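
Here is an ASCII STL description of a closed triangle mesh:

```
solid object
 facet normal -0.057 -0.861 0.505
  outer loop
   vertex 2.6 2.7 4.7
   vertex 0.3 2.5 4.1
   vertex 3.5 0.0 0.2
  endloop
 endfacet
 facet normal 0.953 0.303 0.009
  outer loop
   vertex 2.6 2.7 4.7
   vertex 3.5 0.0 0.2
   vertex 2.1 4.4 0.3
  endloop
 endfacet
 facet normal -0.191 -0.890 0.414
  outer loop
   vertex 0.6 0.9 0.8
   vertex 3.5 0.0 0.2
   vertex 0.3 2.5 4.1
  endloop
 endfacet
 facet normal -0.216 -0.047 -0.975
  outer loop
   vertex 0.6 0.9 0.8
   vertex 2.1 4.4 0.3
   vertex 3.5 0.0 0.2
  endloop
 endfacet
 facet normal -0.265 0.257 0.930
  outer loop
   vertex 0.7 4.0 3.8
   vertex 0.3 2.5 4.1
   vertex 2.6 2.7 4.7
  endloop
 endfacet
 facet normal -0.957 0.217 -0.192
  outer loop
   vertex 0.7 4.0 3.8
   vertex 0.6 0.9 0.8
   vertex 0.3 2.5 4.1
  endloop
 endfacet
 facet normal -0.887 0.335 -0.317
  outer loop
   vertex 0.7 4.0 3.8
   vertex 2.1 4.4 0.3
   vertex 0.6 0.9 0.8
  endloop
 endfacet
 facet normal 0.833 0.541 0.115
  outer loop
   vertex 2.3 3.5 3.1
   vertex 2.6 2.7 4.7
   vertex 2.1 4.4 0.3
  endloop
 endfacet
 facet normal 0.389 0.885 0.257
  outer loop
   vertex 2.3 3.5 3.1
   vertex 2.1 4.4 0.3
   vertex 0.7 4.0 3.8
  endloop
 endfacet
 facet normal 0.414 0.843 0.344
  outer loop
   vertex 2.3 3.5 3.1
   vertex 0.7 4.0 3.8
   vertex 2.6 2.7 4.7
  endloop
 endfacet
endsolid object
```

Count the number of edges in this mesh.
15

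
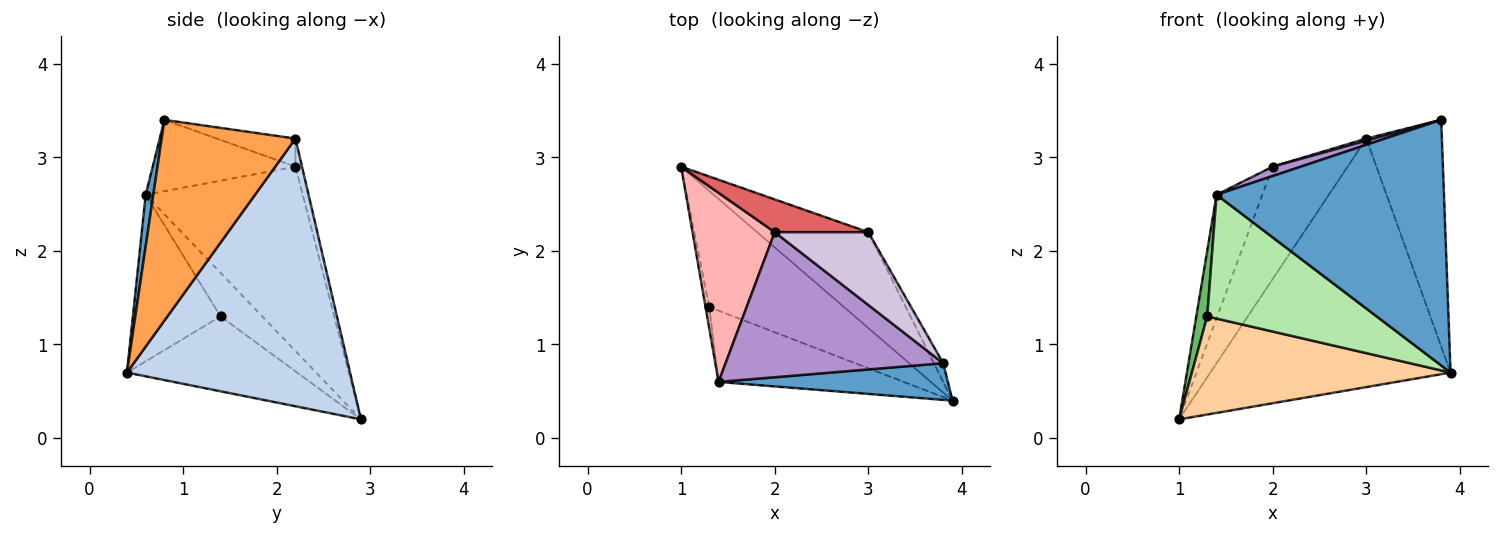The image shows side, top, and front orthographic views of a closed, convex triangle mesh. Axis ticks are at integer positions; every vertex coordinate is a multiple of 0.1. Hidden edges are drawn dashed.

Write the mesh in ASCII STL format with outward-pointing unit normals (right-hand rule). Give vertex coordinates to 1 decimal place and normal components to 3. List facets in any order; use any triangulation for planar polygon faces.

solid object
 facet normal 0.033 -0.988 0.148
  outer loop
   vertex 1.4 0.6 2.6
   vertex 3.9 0.4 0.7
   vertex 3.8 0.8 3.4
  endloop
 endfacet
 facet normal 0.655 0.705 -0.272
  outer loop
   vertex 3.0 2.2 3.2
   vertex 3.9 0.4 0.7
   vertex 1.0 2.9 0.2
  endloop
 endfacet
 facet normal 0.870 0.491 -0.041
  outer loop
   vertex 3.0 2.2 3.2
   vertex 3.8 0.8 3.4
   vertex 3.9 0.4 0.7
  endloop
 endfacet
 facet normal -0.391 -0.594 -0.703
  outer loop
   vertex 1.3 1.4 1.3
   vertex 1.0 2.9 0.2
   vertex 3.9 0.4 0.7
  endloop
 endfacet
 facet normal -0.964 -0.252 -0.081
  outer loop
   vertex 1.3 1.4 1.3
   vertex 1.4 0.6 2.6
   vertex 1.0 2.9 0.2
  endloop
 endfacet
 facet normal -0.409 -0.791 -0.455
  outer loop
   vertex 1.3 1.4 1.3
   vertex 3.9 0.4 0.7
   vertex 1.4 0.6 2.6
  endloop
 endfacet
 facet normal -0.084 0.957 0.279
  outer loop
   vertex 2.0 2.2 2.9
   vertex 3.0 2.2 3.2
   vertex 1.0 2.9 0.2
  endloop
 endfacet
 facet normal -0.883 0.257 0.394
  outer loop
   vertex 2.0 2.2 2.9
   vertex 1.0 2.9 0.2
   vertex 1.4 0.6 2.6
  endloop
 endfacet
 facet normal -0.311 -0.061 0.948
  outer loop
   vertex 2.0 2.2 2.9
   vertex 1.4 0.6 2.6
   vertex 3.8 0.8 3.4
  endloop
 endfacet
 facet normal -0.287 -0.027 0.957
  outer loop
   vertex 2.0 2.2 2.9
   vertex 3.8 0.8 3.4
   vertex 3.0 2.2 3.2
  endloop
 endfacet
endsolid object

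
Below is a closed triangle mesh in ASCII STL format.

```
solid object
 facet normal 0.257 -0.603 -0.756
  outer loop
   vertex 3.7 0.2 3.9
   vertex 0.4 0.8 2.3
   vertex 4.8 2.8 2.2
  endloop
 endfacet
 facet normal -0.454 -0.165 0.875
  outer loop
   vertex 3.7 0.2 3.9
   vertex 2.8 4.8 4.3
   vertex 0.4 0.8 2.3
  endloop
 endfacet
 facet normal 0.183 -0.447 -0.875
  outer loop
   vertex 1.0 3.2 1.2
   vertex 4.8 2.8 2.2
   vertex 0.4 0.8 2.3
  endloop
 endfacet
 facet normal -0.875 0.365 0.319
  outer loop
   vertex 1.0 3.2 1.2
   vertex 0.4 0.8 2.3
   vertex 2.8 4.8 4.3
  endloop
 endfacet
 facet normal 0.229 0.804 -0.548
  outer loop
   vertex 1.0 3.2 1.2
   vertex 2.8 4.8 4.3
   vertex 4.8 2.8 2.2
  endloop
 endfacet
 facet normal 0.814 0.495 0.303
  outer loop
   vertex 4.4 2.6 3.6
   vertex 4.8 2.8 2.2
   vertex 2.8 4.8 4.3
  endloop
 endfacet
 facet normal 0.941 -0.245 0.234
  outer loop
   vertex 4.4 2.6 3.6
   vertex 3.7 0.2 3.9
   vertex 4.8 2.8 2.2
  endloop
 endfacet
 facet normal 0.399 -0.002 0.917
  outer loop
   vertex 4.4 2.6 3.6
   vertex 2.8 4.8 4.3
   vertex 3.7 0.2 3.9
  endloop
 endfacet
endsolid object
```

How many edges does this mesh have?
12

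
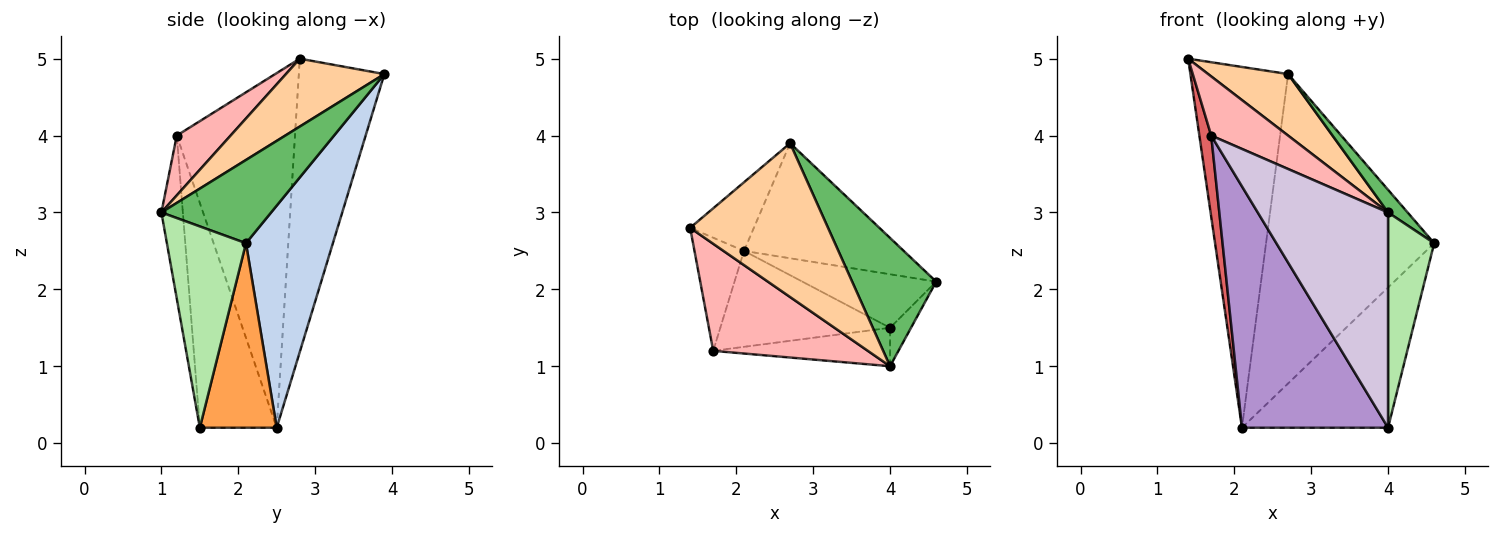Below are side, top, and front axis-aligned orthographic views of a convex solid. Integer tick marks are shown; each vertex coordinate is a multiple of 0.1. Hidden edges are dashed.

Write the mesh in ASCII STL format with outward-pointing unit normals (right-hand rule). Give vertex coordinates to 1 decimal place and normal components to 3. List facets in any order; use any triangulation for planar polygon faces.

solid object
 facet normal -0.652 0.745 -0.142
  outer loop
   vertex 2.1 2.5 0.2
   vertex 1.4 2.8 5.0
   vertex 2.7 3.9 4.8
  endloop
 endfacet
 facet normal 0.436 0.844 -0.314
  outer loop
   vertex 2.1 2.5 0.2
   vertex 2.7 3.9 4.8
   vertex 4.6 2.1 2.6
  endloop
 endfacet
 facet normal 0.441 0.838 -0.320
  outer loop
   vertex 2.1 2.5 0.2
   vertex 4.6 2.1 2.6
   vertex 4.0 1.5 0.2
  endloop
 endfacet
 facet normal 0.416 -0.338 0.844
  outer loop
   vertex 4.0 1.0 3.0
   vertex 2.7 3.9 4.8
   vertex 1.4 2.8 5.0
  endloop
 endfacet
 facet normal 0.698 -0.125 0.705
  outer loop
   vertex 4.0 1.0 3.0
   vertex 4.6 2.1 2.6
   vertex 2.7 3.9 4.8
  endloop
 endfacet
 facet normal 0.860 -0.502 -0.090
  outer loop
   vertex 4.0 1.0 3.0
   vertex 4.0 1.5 0.2
   vertex 4.6 2.1 2.6
  endloop
 endfacet
 facet normal -0.986 -0.099 -0.138
  outer loop
   vertex 1.7 1.2 4.0
   vertex 1.4 2.8 5.0
   vertex 2.1 2.5 0.2
  endloop
 endfacet
 facet normal 0.321 -0.458 0.829
  outer loop
   vertex 1.7 1.2 4.0
   vertex 4.0 1.0 3.0
   vertex 1.4 2.8 5.0
  endloop
 endfacet
 facet normal -0.439 -0.835 -0.332
  outer loop
   vertex 1.7 1.2 4.0
   vertex 2.1 2.5 0.2
   vertex 4.0 1.5 0.2
  endloop
 endfacet
 facet normal -0.160 -0.972 -0.174
  outer loop
   vertex 1.7 1.2 4.0
   vertex 4.0 1.5 0.2
   vertex 4.0 1.0 3.0
  endloop
 endfacet
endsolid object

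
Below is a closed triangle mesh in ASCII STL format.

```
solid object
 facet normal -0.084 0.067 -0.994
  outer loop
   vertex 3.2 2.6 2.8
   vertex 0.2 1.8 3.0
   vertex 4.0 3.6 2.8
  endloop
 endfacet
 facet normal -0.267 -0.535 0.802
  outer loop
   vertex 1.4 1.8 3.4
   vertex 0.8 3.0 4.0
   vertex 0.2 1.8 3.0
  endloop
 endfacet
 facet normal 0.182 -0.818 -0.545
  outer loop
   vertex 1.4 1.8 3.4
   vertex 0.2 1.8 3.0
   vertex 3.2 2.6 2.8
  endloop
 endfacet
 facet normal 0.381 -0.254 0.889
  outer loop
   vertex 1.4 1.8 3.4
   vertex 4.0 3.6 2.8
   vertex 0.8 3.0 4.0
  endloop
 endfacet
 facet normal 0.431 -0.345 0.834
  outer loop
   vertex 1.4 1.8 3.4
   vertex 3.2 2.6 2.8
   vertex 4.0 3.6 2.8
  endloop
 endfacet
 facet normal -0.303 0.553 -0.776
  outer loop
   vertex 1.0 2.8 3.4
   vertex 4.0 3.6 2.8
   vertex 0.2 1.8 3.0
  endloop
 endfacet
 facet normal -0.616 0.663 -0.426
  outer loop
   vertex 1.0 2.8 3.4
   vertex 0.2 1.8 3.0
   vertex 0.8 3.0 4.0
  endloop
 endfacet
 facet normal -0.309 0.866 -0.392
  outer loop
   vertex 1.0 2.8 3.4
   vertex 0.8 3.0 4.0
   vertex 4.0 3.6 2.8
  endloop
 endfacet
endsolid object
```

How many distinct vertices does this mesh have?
6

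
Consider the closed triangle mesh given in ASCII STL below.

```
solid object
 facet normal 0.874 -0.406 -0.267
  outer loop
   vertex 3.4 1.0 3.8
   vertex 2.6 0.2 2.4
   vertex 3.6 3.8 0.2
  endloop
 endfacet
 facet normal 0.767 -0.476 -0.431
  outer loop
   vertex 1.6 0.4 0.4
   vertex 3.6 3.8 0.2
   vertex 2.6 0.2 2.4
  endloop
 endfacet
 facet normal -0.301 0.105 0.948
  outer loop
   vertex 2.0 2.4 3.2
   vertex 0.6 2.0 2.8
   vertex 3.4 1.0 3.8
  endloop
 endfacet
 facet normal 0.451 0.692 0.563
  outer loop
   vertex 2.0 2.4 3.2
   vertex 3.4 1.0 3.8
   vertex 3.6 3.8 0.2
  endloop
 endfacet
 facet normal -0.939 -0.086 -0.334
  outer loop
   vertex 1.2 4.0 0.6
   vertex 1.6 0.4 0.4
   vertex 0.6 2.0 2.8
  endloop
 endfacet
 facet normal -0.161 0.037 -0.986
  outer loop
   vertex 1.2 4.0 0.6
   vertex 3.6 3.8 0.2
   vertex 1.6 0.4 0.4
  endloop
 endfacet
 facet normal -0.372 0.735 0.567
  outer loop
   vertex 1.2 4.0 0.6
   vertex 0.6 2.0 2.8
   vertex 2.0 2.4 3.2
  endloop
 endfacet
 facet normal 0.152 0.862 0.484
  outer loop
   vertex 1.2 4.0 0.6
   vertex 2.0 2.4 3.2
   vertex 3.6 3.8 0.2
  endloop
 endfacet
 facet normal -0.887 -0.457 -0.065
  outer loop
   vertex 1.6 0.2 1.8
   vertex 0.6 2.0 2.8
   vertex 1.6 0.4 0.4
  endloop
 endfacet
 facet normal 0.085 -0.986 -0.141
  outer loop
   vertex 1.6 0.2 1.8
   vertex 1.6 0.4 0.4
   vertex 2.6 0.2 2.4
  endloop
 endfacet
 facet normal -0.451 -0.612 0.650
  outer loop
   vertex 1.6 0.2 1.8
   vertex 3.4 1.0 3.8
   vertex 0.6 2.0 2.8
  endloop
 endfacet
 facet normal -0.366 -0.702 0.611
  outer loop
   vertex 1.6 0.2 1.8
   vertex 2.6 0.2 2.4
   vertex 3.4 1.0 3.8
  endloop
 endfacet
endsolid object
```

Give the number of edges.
18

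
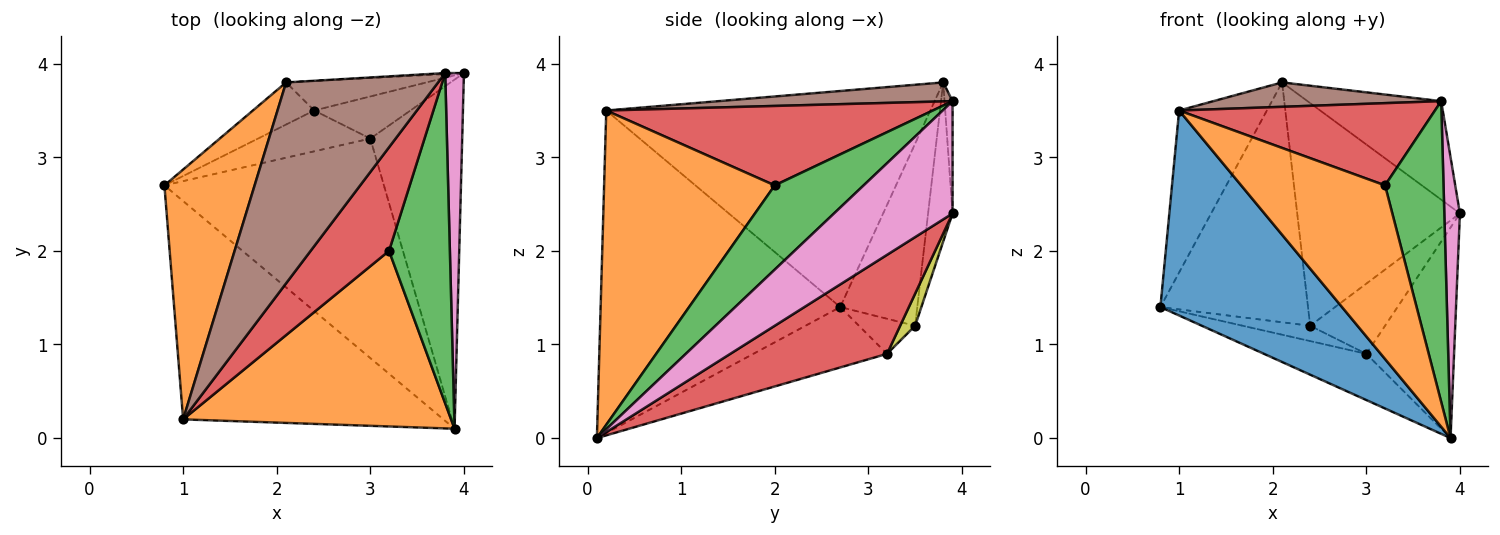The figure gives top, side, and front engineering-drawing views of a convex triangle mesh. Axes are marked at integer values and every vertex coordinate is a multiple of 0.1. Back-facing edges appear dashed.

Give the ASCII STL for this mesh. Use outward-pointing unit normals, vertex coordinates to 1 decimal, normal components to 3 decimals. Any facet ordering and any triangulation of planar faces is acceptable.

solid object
 facet normal -0.670 -0.508 -0.541
  outer loop
   vertex 1.0 0.2 3.5
   vertex 0.8 2.7 1.4
   vertex 3.9 0.1 0.0
  endloop
 endfacet
 facet normal -0.895 0.242 0.374
  outer loop
   vertex 1.0 0.2 3.5
   vertex 2.1 3.8 3.8
   vertex 0.8 2.7 1.4
  endloop
 endfacet
 facet normal -0.260 0.199 -0.945
  outer loop
   vertex 3.0 3.2 0.9
   vertex 3.9 0.1 0.0
   vertex 0.8 2.7 1.4
  endloop
 endfacet
 facet normal 0.678 0.380 -0.629
  outer loop
   vertex 3.0 3.2 0.9
   vertex 4.0 3.9 2.4
   vertex 3.9 0.1 0.0
  endloop
 endfacet
 facet normal -0.060 0.998 -0.010
  outer loop
   vertex 3.8 3.9 3.6
   vertex 4.0 3.9 2.4
   vertex 2.1 3.8 3.8
  endloop
 endfacet
 facet normal 0.123 -0.120 0.985
  outer loop
   vertex 3.8 3.9 3.6
   vertex 2.1 3.8 3.8
   vertex 1.0 0.2 3.5
  endloop
 endfacet
 facet normal 0.978 -0.129 0.163
  outer loop
   vertex 3.8 3.9 3.6
   vertex 3.9 0.1 0.0
   vertex 4.0 3.9 2.4
  endloop
 endfacet
 facet normal -0.148 0.980 -0.130
  outer loop
   vertex 2.4 3.5 1.2
   vertex 2.1 3.8 3.8
   vertex 4.0 3.9 2.4
  endloop
 endfacet
 facet normal 0.169 0.845 -0.507
  outer loop
   vertex 2.4 3.5 1.2
   vertex 4.0 3.9 2.4
   vertex 3.0 3.2 0.9
  endloop
 endfacet
 facet normal -0.457 0.876 -0.154
  outer loop
   vertex 2.4 3.5 1.2
   vertex 0.8 2.7 1.4
   vertex 2.1 3.8 3.8
  endloop
 endfacet
 facet normal -0.281 0.337 -0.899
  outer loop
   vertex 2.4 3.5 1.2
   vertex 3.0 3.2 0.9
   vertex 0.8 2.7 1.4
  endloop
 endfacet
 facet normal 0.640 -0.540 0.546
  outer loop
   vertex 3.2 2.0 2.7
   vertex 1.0 0.2 3.5
   vertex 3.9 0.1 0.0
  endloop
 endfacet
 facet normal 0.715 -0.471 0.517
  outer loop
   vertex 3.2 2.0 2.7
   vertex 3.9 0.1 0.0
   vertex 3.8 3.9 3.6
  endloop
 endfacet
 facet normal 0.622 -0.487 0.614
  outer loop
   vertex 3.2 2.0 2.7
   vertex 3.8 3.9 3.6
   vertex 1.0 0.2 3.5
  endloop
 endfacet
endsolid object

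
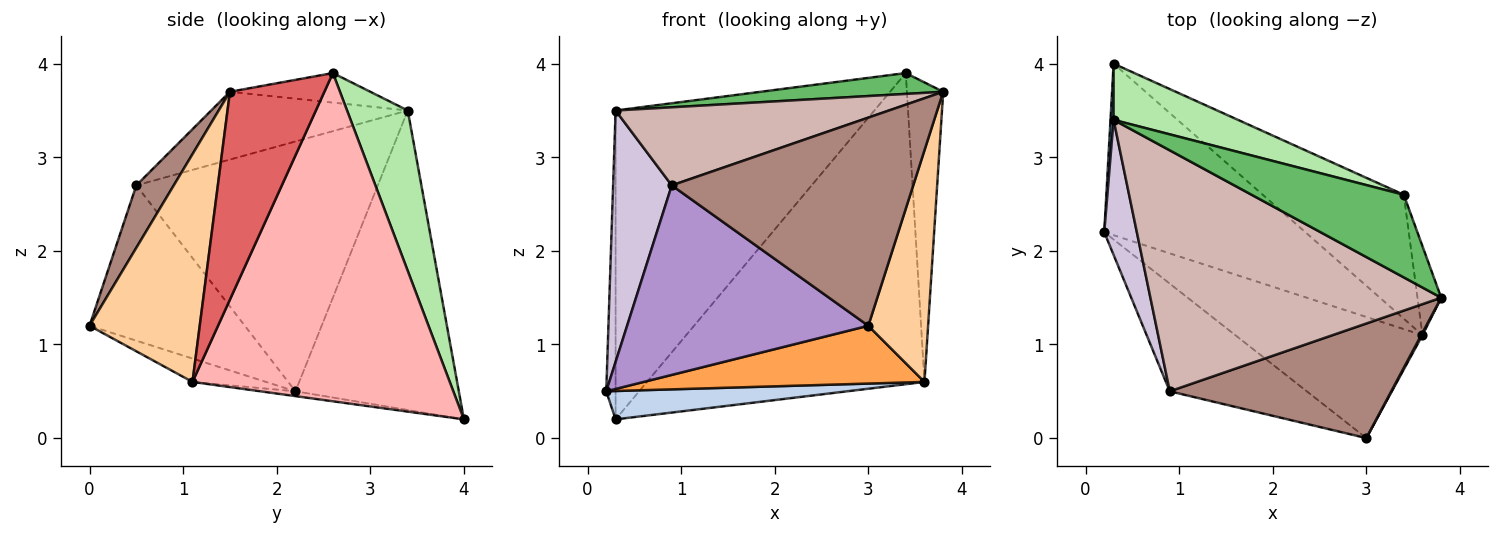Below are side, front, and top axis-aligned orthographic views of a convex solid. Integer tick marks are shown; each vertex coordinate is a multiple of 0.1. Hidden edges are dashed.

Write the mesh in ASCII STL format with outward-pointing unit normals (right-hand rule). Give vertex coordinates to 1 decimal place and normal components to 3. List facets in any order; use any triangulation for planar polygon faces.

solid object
 facet normal -0.998 0.057 0.010
  outer loop
   vertex 0.3 3.4 3.5
   vertex 0.3 4.0 0.2
   vertex 0.2 2.2 0.5
  endloop
 endfacet
 facet normal -0.024 -0.163 -0.986
  outer loop
   vertex 3.6 1.1 0.6
   vertex 0.2 2.2 0.5
   vertex 0.3 4.0 0.2
  endloop
 endfacet
 facet normal -0.112 -0.428 -0.897
  outer loop
   vertex 3.6 1.1 0.6
   vertex 3.0 0.0 1.2
   vertex 0.2 2.2 0.5
  endloop
 endfacet
 facet normal 0.879 -0.477 0.005
  outer loop
   vertex 3.6 1.1 0.6
   vertex 3.8 1.5 3.7
   vertex 3.0 0.0 1.2
  endloop
 endfacet
 facet normal -0.185 -0.241 0.953
  outer loop
   vertex 3.4 2.6 3.9
   vertex 0.3 3.4 3.5
   vertex 3.8 1.5 3.7
  endloop
 endfacet
 facet normal 0.225 0.959 0.174
  outer loop
   vertex 3.4 2.6 3.9
   vertex 0.3 4.0 0.2
   vertex 0.3 3.4 3.5
  endloop
 endfacet
 facet normal 0.928 0.357 -0.106
  outer loop
   vertex 3.4 2.6 3.9
   vertex 3.8 1.5 3.7
   vertex 3.6 1.1 0.6
  endloop
 endfacet
 facet normal 0.653 0.704 -0.280
  outer loop
   vertex 3.4 2.6 3.9
   vertex 3.6 1.1 0.6
   vertex 0.3 4.0 0.2
  endloop
 endfacet
 facet normal -0.488 -0.759 -0.431
  outer loop
   vertex 0.9 0.5 2.7
   vertex 0.2 2.2 0.5
   vertex 3.0 0.0 1.2
  endloop
 endfacet
 facet normal -0.964 -0.234 0.126
  outer loop
   vertex 0.9 0.5 2.7
   vertex 0.3 3.4 3.5
   vertex 0.2 2.2 0.5
  endloop
 endfacet
 facet normal 0.135 -0.868 0.478
  outer loop
   vertex 0.9 0.5 2.7
   vertex 3.0 0.0 1.2
   vertex 3.8 1.5 3.7
  endloop
 endfacet
 facet normal -0.216 -0.301 0.929
  outer loop
   vertex 0.9 0.5 2.7
   vertex 3.8 1.5 3.7
   vertex 0.3 3.4 3.5
  endloop
 endfacet
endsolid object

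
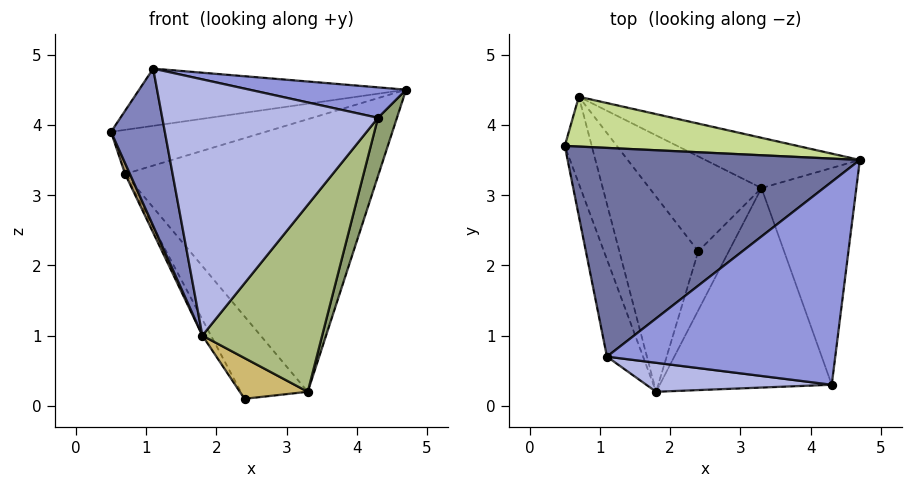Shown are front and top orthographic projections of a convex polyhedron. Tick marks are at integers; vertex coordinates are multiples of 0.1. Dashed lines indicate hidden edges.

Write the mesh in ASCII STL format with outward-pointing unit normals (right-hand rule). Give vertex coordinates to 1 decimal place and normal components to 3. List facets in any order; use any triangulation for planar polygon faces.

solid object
 facet normal -0.124 0.262 0.957
  outer loop
   vertex 1.1 0.7 4.8
   vertex 4.7 3.5 4.5
   vertex 0.5 3.7 3.9
  endloop
 endfacet
 facet normal -0.961 -0.236 -0.146
  outer loop
   vertex 1.1 0.7 4.8
   vertex 0.5 3.7 3.9
   vertex 1.8 0.2 1.0
  endloop
 endfacet
 facet normal 0.194 -0.146 0.970
  outer loop
   vertex 4.3 0.3 4.1
   vertex 4.7 3.5 4.5
   vertex 1.1 0.7 4.8
  endloop
 endfacet
 facet normal -0.099 -0.989 0.112
  outer loop
   vertex 4.3 0.3 4.1
   vertex 1.1 0.7 4.8
   vertex 1.8 0.2 1.0
  endloop
 endfacet
 facet normal 0.950 -0.081 -0.302
  outer loop
   vertex 4.3 0.3 4.1
   vertex 3.3 3.1 0.2
   vertex 4.7 3.5 4.5
  endloop
 endfacet
 facet normal 0.682 -0.500 -0.534
  outer loop
   vertex 4.3 0.3 4.1
   vertex 1.8 0.2 1.0
   vertex 3.3 3.1 0.2
  endloop
 endfacet
 facet normal -0.075 0.661 0.746
  outer loop
   vertex 0.7 4.4 3.3
   vertex 0.5 3.7 3.9
   vertex 4.7 3.5 4.5
  endloop
 endfacet
 facet normal 0.266 0.948 -0.175
  outer loop
   vertex 0.7 4.4 3.3
   vertex 4.7 3.5 4.5
   vertex 3.3 3.1 0.2
  endloop
 endfacet
 facet normal -0.931 -0.045 -0.363
  outer loop
   vertex 0.7 4.4 3.3
   vertex 1.8 0.2 1.0
   vertex 0.5 3.7 3.9
  endloop
 endfacet
 facet normal 0.551 -0.474 -0.687
  outer loop
   vertex 2.4 2.2 0.1
   vertex 3.3 3.1 0.2
   vertex 1.8 0.2 1.0
  endloop
 endfacet
 facet normal -0.871 0.041 -0.490
  outer loop
   vertex 2.4 2.2 0.1
   vertex 1.8 0.2 1.0
   vertex 0.7 4.4 3.3
  endloop
 endfacet
 facet normal -0.497 0.569 -0.655
  outer loop
   vertex 2.4 2.2 0.1
   vertex 0.7 4.4 3.3
   vertex 3.3 3.1 0.2
  endloop
 endfacet
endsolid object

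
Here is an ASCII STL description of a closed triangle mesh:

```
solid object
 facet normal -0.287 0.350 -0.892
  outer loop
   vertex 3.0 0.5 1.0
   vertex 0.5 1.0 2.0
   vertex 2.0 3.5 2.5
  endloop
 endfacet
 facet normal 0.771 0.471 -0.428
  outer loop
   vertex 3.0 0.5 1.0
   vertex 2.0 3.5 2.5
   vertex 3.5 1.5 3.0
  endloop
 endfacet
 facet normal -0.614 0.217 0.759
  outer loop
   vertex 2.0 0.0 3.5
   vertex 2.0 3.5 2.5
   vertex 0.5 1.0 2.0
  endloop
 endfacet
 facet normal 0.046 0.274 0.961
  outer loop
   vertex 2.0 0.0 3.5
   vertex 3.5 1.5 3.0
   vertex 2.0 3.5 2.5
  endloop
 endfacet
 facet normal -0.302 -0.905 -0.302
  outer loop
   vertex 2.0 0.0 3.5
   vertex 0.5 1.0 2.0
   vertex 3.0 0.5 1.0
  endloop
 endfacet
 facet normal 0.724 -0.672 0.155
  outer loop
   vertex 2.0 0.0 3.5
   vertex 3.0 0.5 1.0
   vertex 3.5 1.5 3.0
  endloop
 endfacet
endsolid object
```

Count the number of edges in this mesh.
9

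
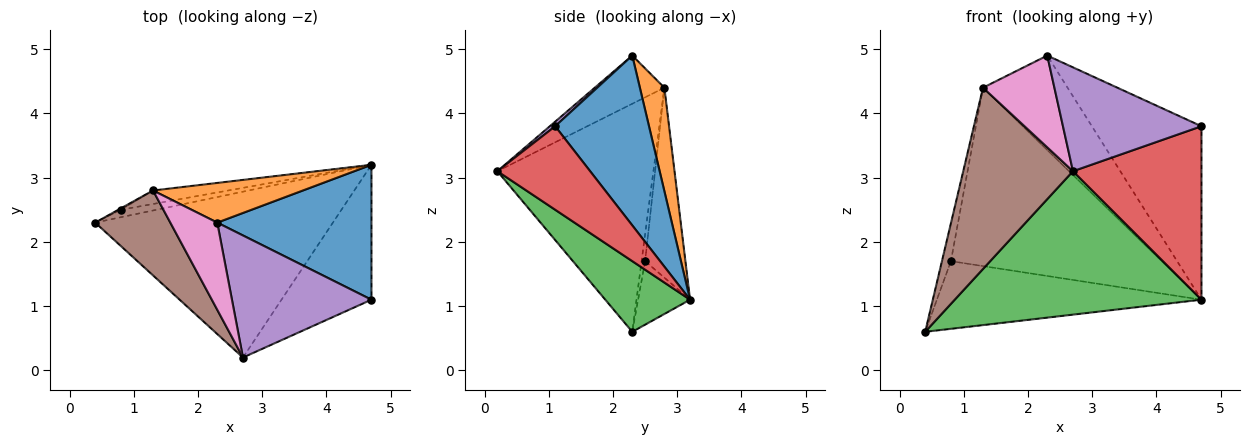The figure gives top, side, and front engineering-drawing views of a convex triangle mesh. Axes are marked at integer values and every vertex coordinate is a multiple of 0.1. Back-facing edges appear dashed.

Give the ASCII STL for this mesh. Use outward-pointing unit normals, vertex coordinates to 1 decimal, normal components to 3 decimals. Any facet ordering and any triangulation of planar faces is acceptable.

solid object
 facet normal 0.560 0.654 0.509
  outer loop
   vertex 2.3 2.3 4.9
   vertex 4.7 1.1 3.8
   vertex 4.7 3.2 1.1
  endloop
 endfacet
 facet normal 0.258 0.891 0.374
  outer loop
   vertex 1.3 2.8 4.4
   vertex 2.3 2.3 4.9
   vertex 4.7 3.2 1.1
  endloop
 endfacet
 facet normal 0.219 -0.638 -0.738
  outer loop
   vertex 2.7 0.2 3.1
   vertex 0.4 2.3 0.6
   vertex 4.7 3.2 1.1
  endloop
 endfacet
 facet normal 0.495 -0.686 -0.533
  outer loop
   vertex 2.7 0.2 3.1
   vertex 4.7 3.2 1.1
   vertex 4.7 1.1 3.8
  endloop
 endfacet
 facet normal 0.025 -0.648 0.761
  outer loop
   vertex 2.7 0.2 3.1
   vertex 4.7 1.1 3.8
   vertex 2.3 2.3 4.9
  endloop
 endfacet
 facet normal -0.790 -0.555 0.260
  outer loop
   vertex 2.7 0.2 3.1
   vertex 1.3 2.8 4.4
   vertex 0.4 2.3 0.6
  endloop
 endfacet
 facet normal -0.577 -0.592 0.562
  outer loop
   vertex 2.7 0.2 3.1
   vertex 2.3 2.3 4.9
   vertex 1.3 2.8 4.4
  endloop
 endfacet
 facet normal -0.192 0.976 -0.108
  outer loop
   vertex 0.8 2.5 1.7
   vertex 4.7 3.2 1.1
   vertex 0.4 2.3 0.6
  endloop
 endfacet
 facet normal -0.368 0.929 -0.035
  outer loop
   vertex 0.8 2.5 1.7
   vertex 0.4 2.3 0.6
   vertex 1.3 2.8 4.4
  endloop
 endfacet
 facet normal -0.187 0.980 -0.074
  outer loop
   vertex 0.8 2.5 1.7
   vertex 1.3 2.8 4.4
   vertex 4.7 3.2 1.1
  endloop
 endfacet
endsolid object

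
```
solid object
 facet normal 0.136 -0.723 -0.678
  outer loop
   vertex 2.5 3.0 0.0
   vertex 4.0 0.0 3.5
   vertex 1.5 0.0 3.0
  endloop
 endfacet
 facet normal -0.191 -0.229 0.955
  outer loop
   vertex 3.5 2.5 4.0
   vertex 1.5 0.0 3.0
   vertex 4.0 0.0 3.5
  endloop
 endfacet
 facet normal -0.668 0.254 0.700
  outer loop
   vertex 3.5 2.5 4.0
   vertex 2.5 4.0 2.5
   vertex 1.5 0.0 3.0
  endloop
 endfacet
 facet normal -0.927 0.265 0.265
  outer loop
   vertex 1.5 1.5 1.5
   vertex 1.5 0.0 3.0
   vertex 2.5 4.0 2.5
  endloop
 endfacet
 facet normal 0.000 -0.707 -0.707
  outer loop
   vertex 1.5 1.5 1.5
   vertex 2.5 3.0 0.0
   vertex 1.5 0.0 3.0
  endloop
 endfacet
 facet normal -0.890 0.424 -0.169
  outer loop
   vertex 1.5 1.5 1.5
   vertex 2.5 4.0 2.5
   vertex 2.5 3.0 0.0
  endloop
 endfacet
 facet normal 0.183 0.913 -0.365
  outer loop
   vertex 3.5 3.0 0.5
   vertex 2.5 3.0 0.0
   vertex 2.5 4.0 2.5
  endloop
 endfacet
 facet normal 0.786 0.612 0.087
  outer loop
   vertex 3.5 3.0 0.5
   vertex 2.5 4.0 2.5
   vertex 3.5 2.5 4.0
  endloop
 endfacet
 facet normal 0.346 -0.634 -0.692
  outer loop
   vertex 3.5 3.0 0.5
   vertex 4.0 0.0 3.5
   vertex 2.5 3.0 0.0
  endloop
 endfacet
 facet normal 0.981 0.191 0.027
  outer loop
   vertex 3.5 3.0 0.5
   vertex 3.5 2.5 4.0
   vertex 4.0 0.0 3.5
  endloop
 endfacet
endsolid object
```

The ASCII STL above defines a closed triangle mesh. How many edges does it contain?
15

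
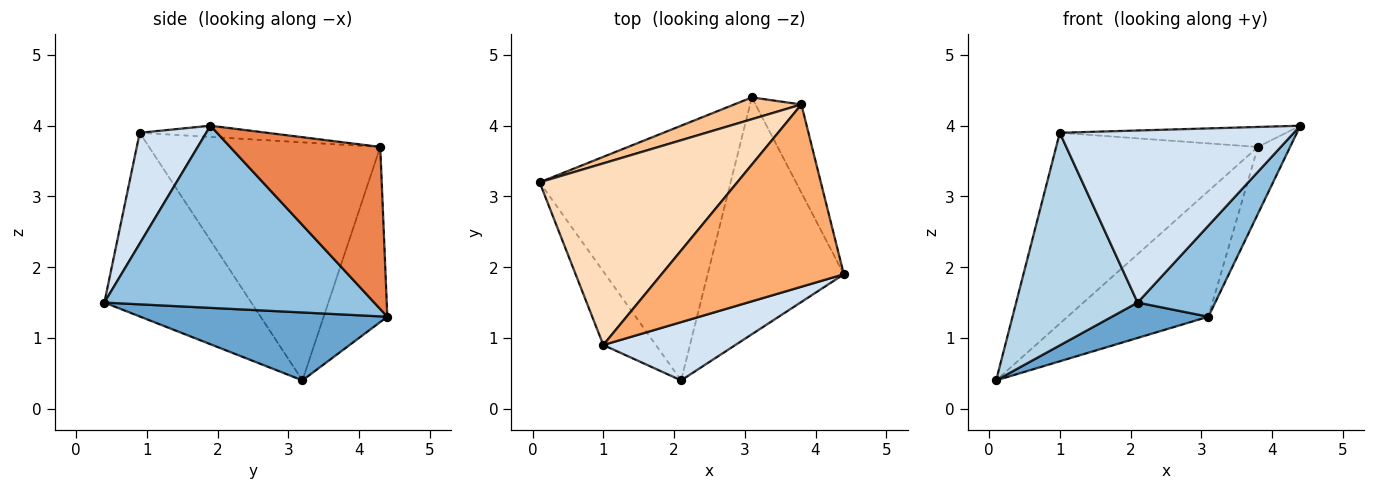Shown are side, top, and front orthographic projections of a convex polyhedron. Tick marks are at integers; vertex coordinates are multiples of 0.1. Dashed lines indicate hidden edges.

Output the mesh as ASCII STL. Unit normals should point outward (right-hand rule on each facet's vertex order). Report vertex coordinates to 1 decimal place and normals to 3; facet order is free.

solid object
 facet normal 0.332 -0.130 -0.934
  outer loop
   vertex 3.1 4.4 1.3
   vertex 2.1 0.4 1.5
   vertex 0.1 3.2 0.4
  endloop
 endfacet
 facet normal 0.781 -0.224 -0.583
  outer loop
   vertex 3.1 4.4 1.3
   vertex 4.4 1.9 4.0
   vertex 2.1 0.4 1.5
  endloop
 endfacet
 facet normal -0.753 -0.622 -0.215
  outer loop
   vertex 1.0 0.9 3.9
   vertex 0.1 3.2 0.4
   vertex 2.1 0.4 1.5
  endloop
 endfacet
 facet normal 0.260 -0.915 0.310
  outer loop
   vertex 1.0 0.9 3.9
   vertex 2.1 0.4 1.5
   vertex 4.4 1.9 4.0
  endloop
 endfacet
 facet normal 0.942 0.202 -0.266
  outer loop
   vertex 3.8 4.3 3.7
   vertex 4.4 1.9 4.0
   vertex 3.1 4.4 1.3
  endloop
 endfacet
 facet normal -0.061 0.109 0.992
  outer loop
   vertex 3.8 4.3 3.7
   vertex 1.0 0.9 3.9
   vertex 4.4 1.9 4.0
  endloop
 endfacet
 facet normal -0.407 0.900 0.156
  outer loop
   vertex 3.8 4.3 3.7
   vertex 3.1 4.4 1.3
   vertex 0.1 3.2 0.4
  endloop
 endfacet
 facet normal -0.639 0.557 0.530
  outer loop
   vertex 3.8 4.3 3.7
   vertex 0.1 3.2 0.4
   vertex 1.0 0.9 3.9
  endloop
 endfacet
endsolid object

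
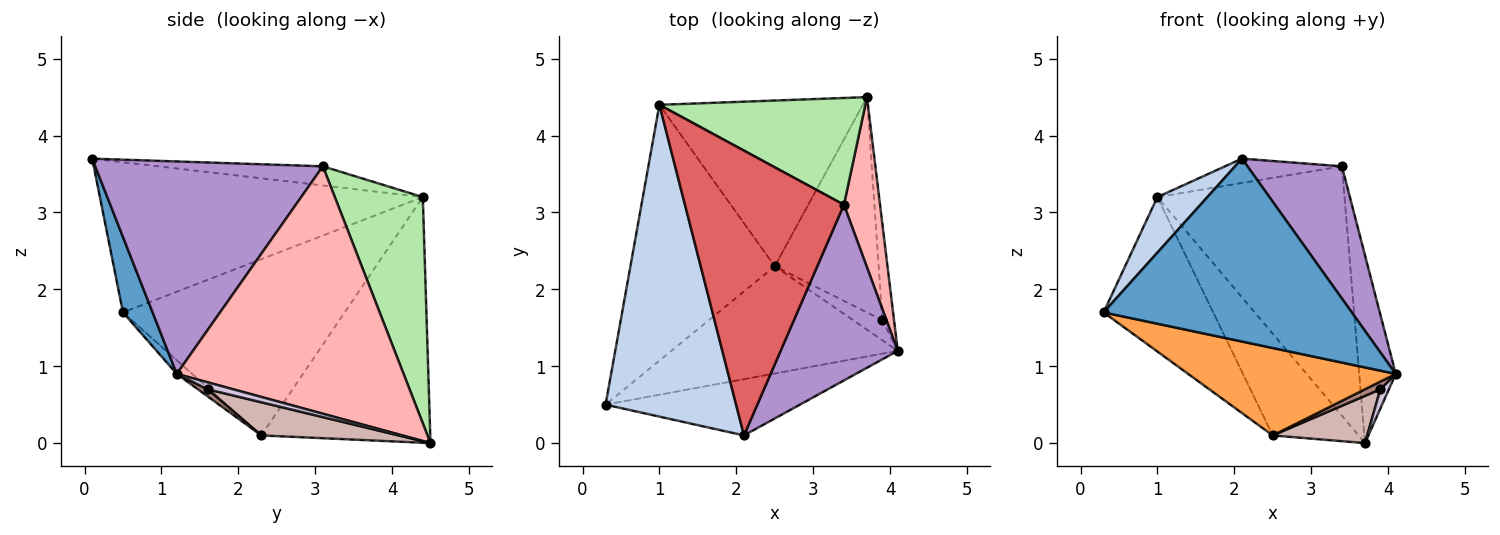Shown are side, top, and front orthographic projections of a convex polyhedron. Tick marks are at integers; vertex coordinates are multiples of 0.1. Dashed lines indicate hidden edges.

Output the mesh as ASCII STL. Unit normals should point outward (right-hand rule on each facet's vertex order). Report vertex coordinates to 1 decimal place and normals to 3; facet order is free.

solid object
 facet normal 0.113 -0.950 -0.292
  outer loop
   vertex 2.1 0.1 3.7
   vertex 0.3 0.5 1.7
   vertex 4.1 1.2 0.9
  endloop
 endfacet
 facet normal -0.750 -0.116 0.652
  outer loop
   vertex 1.0 4.4 3.2
   vertex 0.3 0.5 1.7
   vertex 2.1 0.1 3.7
  endloop
 endfacet
 facet normal -0.047 -0.631 -0.774
  outer loop
   vertex 2.5 2.3 0.1
   vertex 4.1 1.2 0.9
   vertex 0.3 0.5 1.7
  endloop
 endfacet
 facet normal -0.723 0.357 -0.592
  outer loop
   vertex 2.5 2.3 0.1
   vertex 0.3 0.5 1.7
   vertex 1.0 4.4 3.2
  endloop
 endfacet
 facet normal -0.717 0.364 -0.594
  outer loop
   vertex 2.5 2.3 0.1
   vertex 1.0 4.4 3.2
   vertex 3.7 4.5 0.0
  endloop
 endfacet
 facet normal 0.397 0.844 0.361
  outer loop
   vertex 3.4 3.1 3.6
   vertex 3.7 4.5 0.0
   vertex 1.0 4.4 3.2
  endloop
 endfacet
 facet normal -0.119 0.085 0.989
  outer loop
   vertex 3.4 3.1 3.6
   vertex 1.0 4.4 3.2
   vertex 2.1 0.1 3.7
  endloop
 endfacet
 facet normal 0.977 0.157 0.143
  outer loop
   vertex 3.4 3.1 3.6
   vertex 4.1 1.2 0.9
   vertex 3.7 4.5 0.0
  endloop
 endfacet
 facet normal 0.823 -0.342 0.454
  outer loop
   vertex 3.4 3.1 3.6
   vertex 2.1 0.1 3.7
   vertex 4.1 1.2 0.9
  endloop
 endfacet
 facet normal 0.507 -0.169 -0.845
  outer loop
   vertex 3.9 1.6 0.7
   vertex 3.7 4.5 0.0
   vertex 4.1 1.2 0.9
  endloop
 endfacet
 facet normal 0.217 -0.347 -0.912
  outer loop
   vertex 3.9 1.6 0.7
   vertex 4.1 1.2 0.9
   vertex 2.5 2.3 0.1
  endloop
 endfacet
 facet normal 0.297 -0.205 -0.933
  outer loop
   vertex 3.9 1.6 0.7
   vertex 2.5 2.3 0.1
   vertex 3.7 4.5 0.0
  endloop
 endfacet
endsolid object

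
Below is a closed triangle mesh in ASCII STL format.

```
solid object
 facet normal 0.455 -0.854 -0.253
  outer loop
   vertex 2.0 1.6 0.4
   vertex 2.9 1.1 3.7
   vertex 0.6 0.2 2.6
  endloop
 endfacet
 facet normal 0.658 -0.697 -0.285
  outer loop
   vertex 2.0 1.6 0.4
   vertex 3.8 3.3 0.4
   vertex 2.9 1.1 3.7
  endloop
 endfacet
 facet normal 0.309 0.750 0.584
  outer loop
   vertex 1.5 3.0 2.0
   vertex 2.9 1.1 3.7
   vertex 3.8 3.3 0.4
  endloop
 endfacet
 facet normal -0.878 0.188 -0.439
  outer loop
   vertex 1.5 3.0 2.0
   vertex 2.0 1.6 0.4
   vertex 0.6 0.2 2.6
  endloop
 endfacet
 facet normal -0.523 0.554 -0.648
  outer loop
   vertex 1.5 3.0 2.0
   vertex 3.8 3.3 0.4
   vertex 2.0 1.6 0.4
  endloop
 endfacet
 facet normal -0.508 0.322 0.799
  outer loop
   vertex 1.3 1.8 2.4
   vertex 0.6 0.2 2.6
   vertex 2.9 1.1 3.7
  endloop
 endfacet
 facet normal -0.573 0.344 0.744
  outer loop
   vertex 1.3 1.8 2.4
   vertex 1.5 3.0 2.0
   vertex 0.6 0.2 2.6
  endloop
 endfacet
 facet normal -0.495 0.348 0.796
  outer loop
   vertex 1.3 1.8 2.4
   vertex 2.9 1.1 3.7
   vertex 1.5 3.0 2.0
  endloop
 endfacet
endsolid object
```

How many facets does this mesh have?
8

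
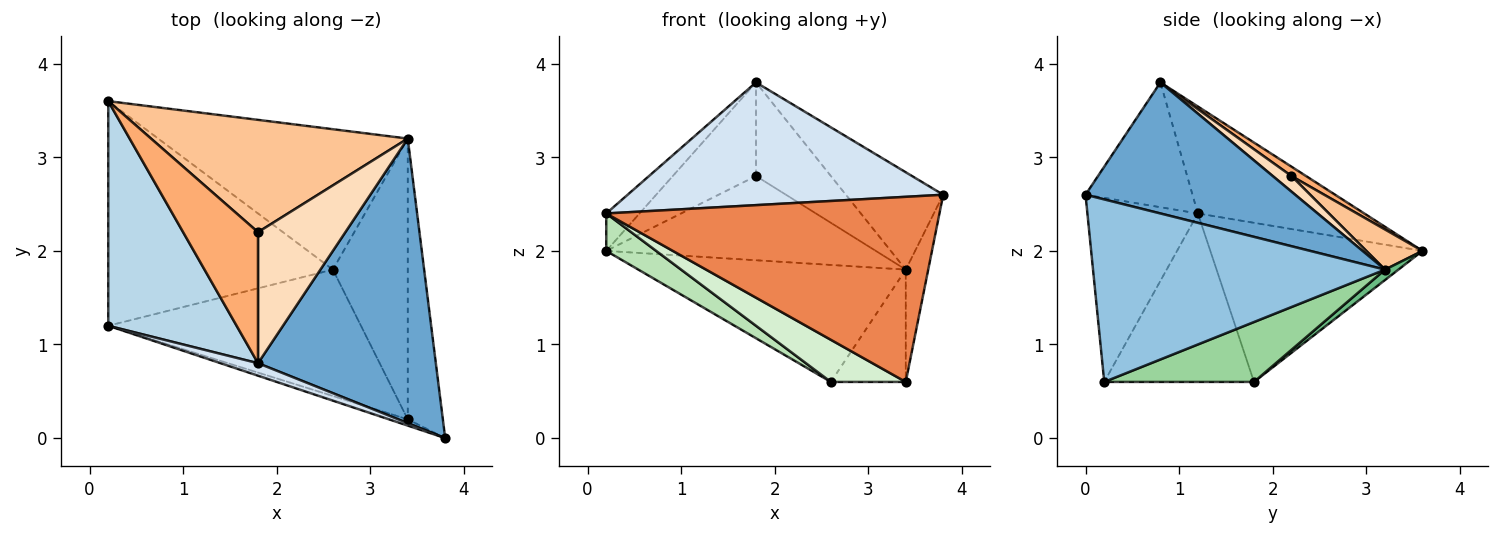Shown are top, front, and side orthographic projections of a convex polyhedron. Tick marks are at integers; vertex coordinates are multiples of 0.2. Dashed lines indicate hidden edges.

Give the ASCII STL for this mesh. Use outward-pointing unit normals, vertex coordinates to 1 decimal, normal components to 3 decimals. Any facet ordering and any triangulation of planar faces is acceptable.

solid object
 facet normal 0.572 0.266 0.776
  outer loop
   vertex 3.4 3.2 1.8
   vertex 1.8 0.8 3.8
   vertex 3.8 0.0 2.6
  endloop
 endfacet
 facet normal 0.979 0.075 -0.188
  outer loop
   vertex 3.4 3.2 1.8
   vertex 3.8 0.0 2.6
   vertex 3.4 0.2 0.6
  endloop
 endfacet
 facet normal -0.635 0.127 0.762
  outer loop
   vertex 0.2 1.2 2.4
   vertex 1.8 0.8 3.8
   vertex 0.2 3.6 2.0
  endloop
 endfacet
 facet normal -0.320 -0.943 0.096
  outer loop
   vertex 0.2 1.2 2.4
   vertex 3.8 0.0 2.6
   vertex 1.8 0.8 3.8
  endloop
 endfacet
 facet normal -0.314 -0.949 -0.032
  outer loop
   vertex 0.2 1.2 2.4
   vertex 3.4 0.2 0.6
   vertex 3.8 0.0 2.6
  endloop
 endfacet
 facet normal 0.101 0.578 0.810
  outer loop
   vertex 1.8 2.2 2.8
   vertex 0.2 3.6 2.0
   vertex 1.8 0.8 3.8
  endloop
 endfacet
 facet normal 0.124 0.595 0.794
  outer loop
   vertex 1.8 2.2 2.8
   vertex 3.4 3.2 1.8
   vertex 0.2 3.6 2.0
  endloop
 endfacet
 facet normal 0.144 0.575 0.805
  outer loop
   vertex 1.8 2.2 2.8
   vertex 1.8 0.8 3.8
   vertex 3.4 3.2 1.8
  endloop
 endfacet
 facet normal 0.032 0.640 -0.768
  outer loop
   vertex 2.6 1.8 0.6
   vertex 0.2 3.6 2.0
   vertex 3.4 3.2 1.8
  endloop
 endfacet
 facet normal 0.596 0.298 -0.745
  outer loop
   vertex 2.6 1.8 0.6
   vertex 3.4 3.2 1.8
   vertex 3.4 0.2 0.6
  endloop
 endfacet
 facet normal -0.573 -0.135 -0.809
  outer loop
   vertex 2.6 1.8 0.6
   vertex 0.2 1.2 2.4
   vertex 0.2 3.6 2.0
  endloop
 endfacet
 facet normal -0.535 -0.267 -0.802
  outer loop
   vertex 2.6 1.8 0.6
   vertex 3.4 0.2 0.6
   vertex 0.2 1.2 2.4
  endloop
 endfacet
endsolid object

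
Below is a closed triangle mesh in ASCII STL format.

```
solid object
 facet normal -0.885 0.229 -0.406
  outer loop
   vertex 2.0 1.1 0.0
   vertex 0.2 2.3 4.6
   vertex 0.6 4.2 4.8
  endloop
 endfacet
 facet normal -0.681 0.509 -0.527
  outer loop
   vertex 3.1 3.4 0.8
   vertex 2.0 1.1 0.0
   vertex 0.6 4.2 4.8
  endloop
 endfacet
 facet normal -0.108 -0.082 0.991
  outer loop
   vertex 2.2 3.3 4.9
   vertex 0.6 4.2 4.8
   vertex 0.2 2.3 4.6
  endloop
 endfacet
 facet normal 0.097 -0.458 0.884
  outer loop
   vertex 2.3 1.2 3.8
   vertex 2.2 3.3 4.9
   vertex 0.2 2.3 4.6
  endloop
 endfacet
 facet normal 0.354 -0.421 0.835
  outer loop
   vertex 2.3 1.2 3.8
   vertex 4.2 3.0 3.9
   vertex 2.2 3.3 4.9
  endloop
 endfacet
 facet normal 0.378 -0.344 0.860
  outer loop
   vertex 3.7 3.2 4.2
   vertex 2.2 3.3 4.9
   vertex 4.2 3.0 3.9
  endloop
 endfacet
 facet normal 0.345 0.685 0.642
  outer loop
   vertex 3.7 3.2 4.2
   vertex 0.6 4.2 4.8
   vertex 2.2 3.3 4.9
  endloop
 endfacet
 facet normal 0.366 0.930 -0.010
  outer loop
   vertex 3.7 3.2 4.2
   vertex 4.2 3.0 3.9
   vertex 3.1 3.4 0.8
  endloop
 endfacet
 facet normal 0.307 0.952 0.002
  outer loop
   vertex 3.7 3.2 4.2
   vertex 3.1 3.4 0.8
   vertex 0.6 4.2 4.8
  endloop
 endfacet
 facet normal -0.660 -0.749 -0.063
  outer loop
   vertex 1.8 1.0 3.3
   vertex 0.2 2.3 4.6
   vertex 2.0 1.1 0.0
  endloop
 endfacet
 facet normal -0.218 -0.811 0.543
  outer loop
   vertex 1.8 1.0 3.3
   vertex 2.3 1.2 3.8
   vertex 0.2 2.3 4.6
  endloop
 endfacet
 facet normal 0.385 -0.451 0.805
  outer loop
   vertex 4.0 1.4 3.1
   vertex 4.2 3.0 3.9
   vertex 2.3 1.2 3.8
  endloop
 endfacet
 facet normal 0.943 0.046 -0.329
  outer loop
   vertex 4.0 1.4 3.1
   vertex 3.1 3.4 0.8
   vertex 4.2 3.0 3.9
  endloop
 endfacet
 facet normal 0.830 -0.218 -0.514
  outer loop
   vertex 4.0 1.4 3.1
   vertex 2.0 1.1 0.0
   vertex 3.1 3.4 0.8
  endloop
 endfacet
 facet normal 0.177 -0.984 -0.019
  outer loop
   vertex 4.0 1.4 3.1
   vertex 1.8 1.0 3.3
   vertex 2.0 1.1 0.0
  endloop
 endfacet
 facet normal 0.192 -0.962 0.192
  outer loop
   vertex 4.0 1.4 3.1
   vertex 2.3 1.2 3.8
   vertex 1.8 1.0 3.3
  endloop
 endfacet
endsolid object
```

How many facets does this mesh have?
16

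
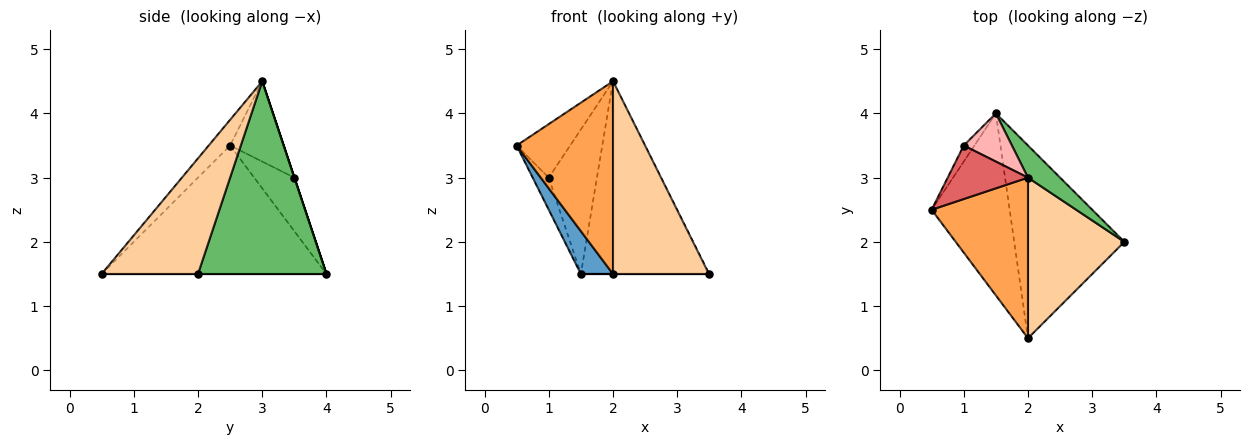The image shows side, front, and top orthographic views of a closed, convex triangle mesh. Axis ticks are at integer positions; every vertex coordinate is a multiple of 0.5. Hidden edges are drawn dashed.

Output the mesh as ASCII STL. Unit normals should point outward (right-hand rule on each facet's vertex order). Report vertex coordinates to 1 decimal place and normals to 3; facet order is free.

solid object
 facet normal -0.848 -0.121 -0.515
  outer loop
   vertex 1.5 4.0 1.5
   vertex 2.0 0.5 1.5
   vertex 0.5 2.5 3.5
  endloop
 endfacet
 facet normal 0.000 0.000 -1.000
  outer loop
   vertex 1.5 4.0 1.5
   vertex 3.5 2.0 1.5
   vertex 2.0 0.5 1.5
  endloop
 endfacet
 facet normal -0.168 -0.757 0.631
  outer loop
   vertex 2.0 3.0 4.5
   vertex 0.5 2.5 3.5
   vertex 2.0 0.5 1.5
  endloop
 endfacet
 facet normal 0.609 -0.609 0.508
  outer loop
   vertex 2.0 3.0 4.5
   vertex 2.0 0.5 1.5
   vertex 3.5 2.0 1.5
  endloop
 endfacet
 facet normal 0.702 0.702 0.117
  outer loop
   vertex 2.0 3.0 4.5
   vertex 3.5 2.0 1.5
   vertex 1.5 4.0 1.5
  endloop
 endfacet
 facet normal -0.913 0.365 -0.183
  outer loop
   vertex 1.0 3.5 3.0
   vertex 1.5 4.0 1.5
   vertex 0.5 2.5 3.5
  endloop
 endfacet
 facet normal -0.577 0.577 0.577
  outer loop
   vertex 1.0 3.5 3.0
   vertex 0.5 2.5 3.5
   vertex 2.0 3.0 4.5
  endloop
 endfacet
 facet normal 0.000 0.949 0.316
  outer loop
   vertex 1.0 3.5 3.0
   vertex 2.0 3.0 4.5
   vertex 1.5 4.0 1.5
  endloop
 endfacet
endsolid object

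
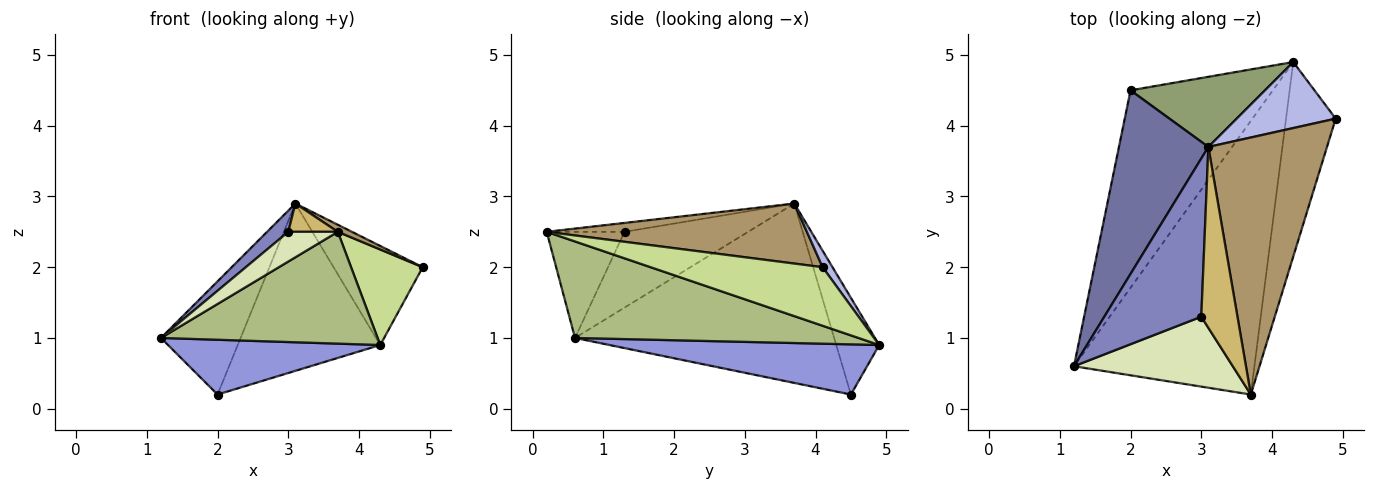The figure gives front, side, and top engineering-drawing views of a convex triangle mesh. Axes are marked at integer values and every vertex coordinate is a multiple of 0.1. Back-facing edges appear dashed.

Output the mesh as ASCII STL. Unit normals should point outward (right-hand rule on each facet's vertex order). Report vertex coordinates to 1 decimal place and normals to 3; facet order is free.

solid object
 facet normal -0.863 0.265 0.430
  outer loop
   vertex 3.1 3.7 2.9
   vertex 2.0 4.5 0.2
   vertex 1.2 0.6 1.0
  endloop
 endfacet
 facet normal -0.612 -0.105 0.784
  outer loop
   vertex 3.0 1.3 2.5
   vertex 3.1 3.7 2.9
   vertex 1.2 0.6 1.0
  endloop
 endfacet
 facet normal 0.322 -0.253 -0.912
  outer loop
   vertex 4.3 4.9 0.9
   vertex 1.2 0.6 1.0
   vertex 2.0 4.5 0.2
  endloop
 endfacet
 facet normal 0.092 0.829 0.552
  outer loop
   vertex 4.3 4.9 0.9
   vertex 3.1 3.7 2.9
   vertex 4.9 4.1 2.0
  endloop
 endfacet
 facet normal -0.268 0.889 0.372
  outer loop
   vertex 4.3 4.9 0.9
   vertex 2.0 4.5 0.2
   vertex 3.1 3.7 2.9
  endloop
 endfacet
 facet normal 0.444 -0.339 -0.830
  outer loop
   vertex 3.7 0.2 2.5
   vertex 1.2 0.6 1.0
   vertex 4.3 4.9 0.9
  endloop
 endfacet
 facet normal 0.727 -0.303 -0.617
  outer loop
   vertex 3.7 0.2 2.5
   vertex 4.3 4.9 0.9
   vertex 4.9 4.1 2.0
  endloop
 endfacet
 facet normal -0.524 -0.333 0.784
  outer loop
   vertex 3.7 0.2 2.5
   vertex 3.0 1.3 2.5
   vertex 1.2 0.6 1.0
  endloop
 endfacet
 facet normal 0.451 -0.025 0.892
  outer loop
   vertex 3.7 0.2 2.5
   vertex 4.9 4.1 2.0
   vertex 3.1 3.7 2.9
  endloop
 endfacet
 facet normal -0.236 -0.150 0.960
  outer loop
   vertex 3.7 0.2 2.5
   vertex 3.1 3.7 2.9
   vertex 3.0 1.3 2.5
  endloop
 endfacet
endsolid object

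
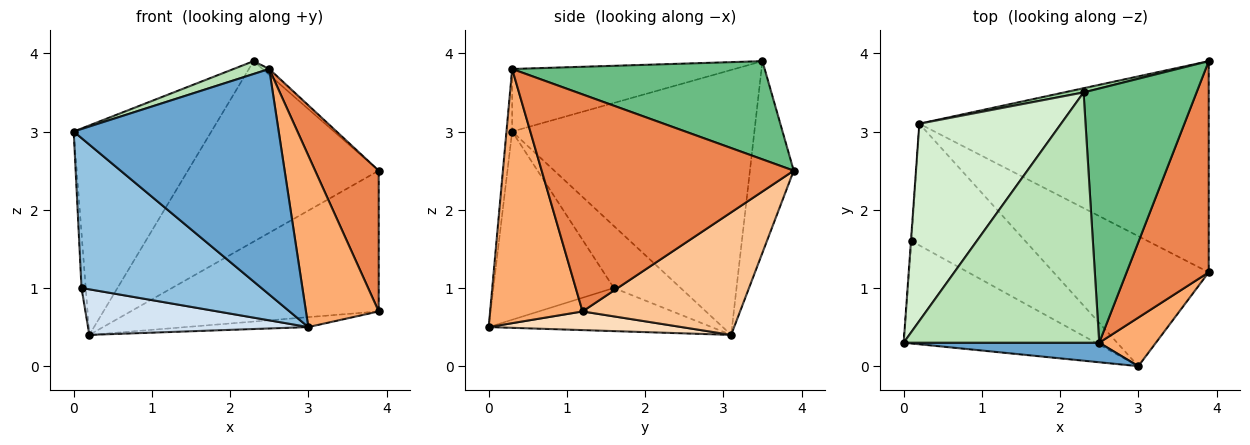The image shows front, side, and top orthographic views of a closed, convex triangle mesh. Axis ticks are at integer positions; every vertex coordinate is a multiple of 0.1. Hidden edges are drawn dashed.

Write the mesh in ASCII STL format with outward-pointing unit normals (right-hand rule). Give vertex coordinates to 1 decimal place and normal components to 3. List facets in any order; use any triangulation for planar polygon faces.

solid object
 facet normal -0.028 -0.996 0.086
  outer loop
   vertex 2.5 0.3 3.8
   vertex 0.0 0.3 3.0
   vertex 3.0 0.0 0.5
  endloop
 endfacet
 facet normal -0.484 -0.723 -0.494
  outer loop
   vertex 0.1 1.6 1.0
   vertex 3.0 0.0 0.5
   vertex 0.0 0.3 3.0
  endloop
 endfacet
 facet normal -0.998 0.063 -0.009
  outer loop
   vertex 0.1 1.6 1.0
   vertex 0.0 0.3 3.0
   vertex 0.2 3.1 0.4
  endloop
 endfacet
 facet normal -0.335 -0.331 -0.882
  outer loop
   vertex 0.1 1.6 1.0
   vertex 0.2 3.1 0.4
   vertex 3.0 0.0 0.5
  endloop
 endfacet
 facet normal 0.910 -0.230 0.344
  outer loop
   vertex 3.9 1.2 0.7
   vertex 3.9 3.9 2.5
   vertex 2.5 0.3 3.8
  endloop
 endfacet
 facet normal 0.774 -0.609 0.173
  outer loop
   vertex 3.9 1.2 0.7
   vertex 2.5 0.3 3.8
   vertex 3.0 0.0 0.5
  endloop
 endfacet
 facet normal 0.332 0.523 -0.785
  outer loop
   vertex 3.9 1.2 0.7
   vertex 0.2 3.1 0.4
   vertex 3.9 3.9 2.5
  endloop
 endfacet
 facet normal 0.119 0.076 -0.990
  outer loop
   vertex 3.9 1.2 0.7
   vertex 3.0 0.0 0.5
   vertex 0.2 3.1 0.4
  endloop
 endfacet
 facet normal 0.656 0.017 0.755
  outer loop
   vertex 2.3 3.5 3.9
   vertex 2.5 0.3 3.8
   vertex 3.9 3.9 2.5
  endloop
 endfacet
 facet normal -0.224 0.974 0.023
  outer loop
   vertex 2.3 3.5 3.9
   vertex 3.9 3.9 2.5
   vertex 0.2 3.1 0.4
  endloop
 endfacet
 facet normal -0.304 -0.049 0.951
  outer loop
   vertex 2.3 3.5 3.9
   vertex 0.0 0.3 3.0
   vertex 2.5 0.3 3.8
  endloop
 endfacet
 facet normal -0.788 0.448 0.422
  outer loop
   vertex 2.3 3.5 3.9
   vertex 0.2 3.1 0.4
   vertex 0.0 0.3 3.0
  endloop
 endfacet
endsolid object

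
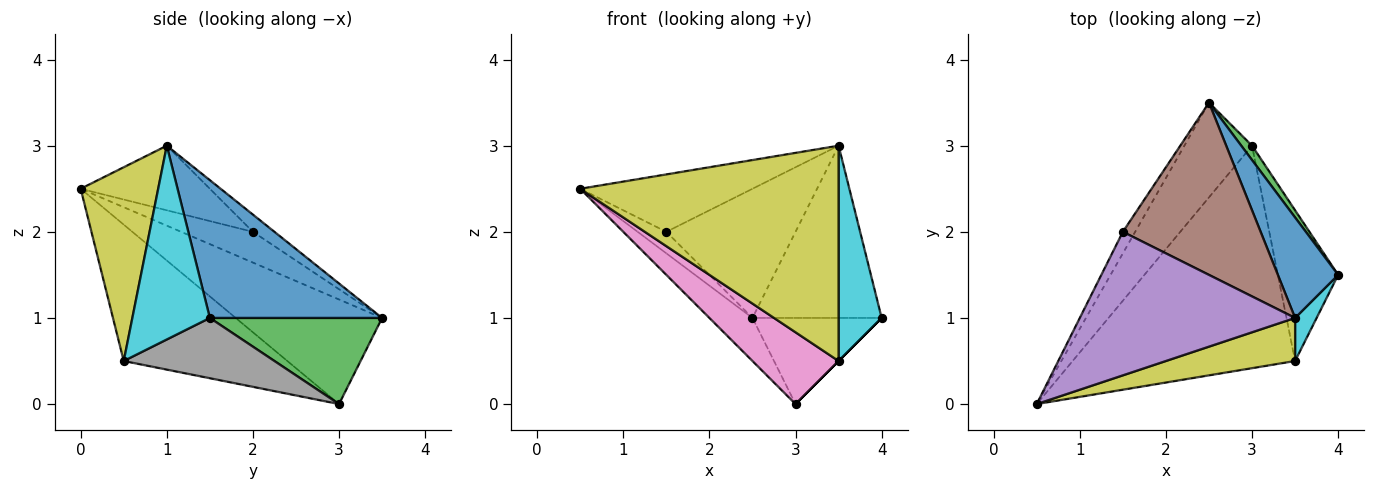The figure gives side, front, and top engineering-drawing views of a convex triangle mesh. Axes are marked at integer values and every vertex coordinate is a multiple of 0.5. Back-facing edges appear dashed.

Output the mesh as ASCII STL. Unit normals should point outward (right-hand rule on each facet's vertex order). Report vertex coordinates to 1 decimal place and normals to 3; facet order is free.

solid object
 facet normal 0.755 0.566 0.330
  outer loop
   vertex 3.5 1.0 3.0
   vertex 4.0 1.5 1.0
   vertex 2.5 3.5 1.0
  endloop
 endfacet
 facet normal -0.815 0.240 -0.527
  outer loop
   vertex 3.0 3.0 0.0
   vertex 0.5 0.0 2.5
   vertex 2.5 3.5 1.0
  endloop
 endfacet
 facet normal 0.796 0.597 0.100
  outer loop
   vertex 3.0 3.0 0.0
   vertex 2.5 3.5 1.0
   vertex 4.0 1.5 1.0
  endloop
 endfacet
 facet normal -0.870 0.348 -0.348
  outer loop
   vertex 1.5 2.0 2.0
   vertex 2.5 3.5 1.0
   vertex 0.5 0.0 2.5
  endloop
 endfacet
 facet normal -0.268 0.358 0.894
  outer loop
   vertex 1.5 2.0 2.0
   vertex 0.5 0.0 2.5
   vertex 3.5 1.0 3.0
  endloop
 endfacet
 facet normal -0.100 0.597 0.796
  outer loop
   vertex 1.5 2.0 2.0
   vertex 3.5 1.0 3.0
   vertex 2.5 3.5 1.0
  endloop
 endfacet
 facet normal -0.504 -0.265 -0.822
  outer loop
   vertex 3.5 0.5 0.5
   vertex 0.5 0.0 2.5
   vertex 3.0 3.0 0.0
  endloop
 endfacet
 facet normal 0.707 0.000 -0.707
  outer loop
   vertex 3.5 0.5 0.5
   vertex 3.0 3.0 0.0
   vertex 4.0 1.5 1.0
  endloop
 endfacet
 facet normal 0.282 -0.941 0.188
  outer loop
   vertex 3.5 0.5 0.5
   vertex 3.5 1.0 3.0
   vertex 0.5 0.0 2.5
  endloop
 endfacet
 facet normal 0.870 -0.483 0.097
  outer loop
   vertex 3.5 0.5 0.5
   vertex 4.0 1.5 1.0
   vertex 3.5 1.0 3.0
  endloop
 endfacet
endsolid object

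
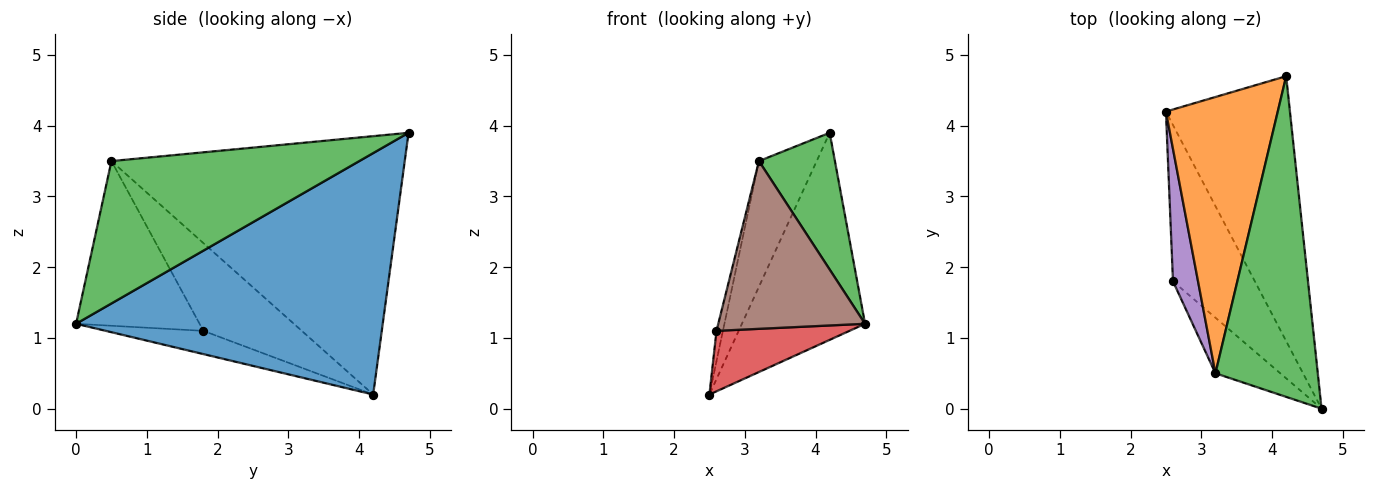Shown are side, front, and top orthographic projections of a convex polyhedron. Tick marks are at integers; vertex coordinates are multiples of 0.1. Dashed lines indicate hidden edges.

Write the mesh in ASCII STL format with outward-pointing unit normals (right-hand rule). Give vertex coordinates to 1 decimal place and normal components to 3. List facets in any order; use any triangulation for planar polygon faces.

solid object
 facet normal 0.838 0.336 -0.430
  outer loop
   vertex 4.2 4.7 3.9
   vertex 4.7 0.0 1.2
   vertex 2.5 4.2 0.2
  endloop
 endfacet
 facet normal -0.903 0.178 0.391
  outer loop
   vertex 3.2 0.5 3.5
   vertex 4.2 4.7 3.9
   vertex 2.5 4.2 0.2
  endloop
 endfacet
 facet normal 0.788 -0.242 0.566
  outer loop
   vertex 3.2 0.5 3.5
   vertex 4.7 0.0 1.2
   vertex 4.2 4.7 3.9
  endloop
 endfacet
 facet normal -0.256 -0.349 -0.902
  outer loop
   vertex 2.6 1.8 1.1
   vertex 2.5 4.2 0.2
   vertex 4.7 0.0 1.2
  endloop
 endfacet
 facet normal -0.960 0.063 0.274
  outer loop
   vertex 2.6 1.8 1.1
   vertex 3.2 0.5 3.5
   vertex 2.5 4.2 0.2
  endloop
 endfacet
 facet normal -0.624 -0.742 -0.246
  outer loop
   vertex 2.6 1.8 1.1
   vertex 4.7 0.0 1.2
   vertex 3.2 0.5 3.5
  endloop
 endfacet
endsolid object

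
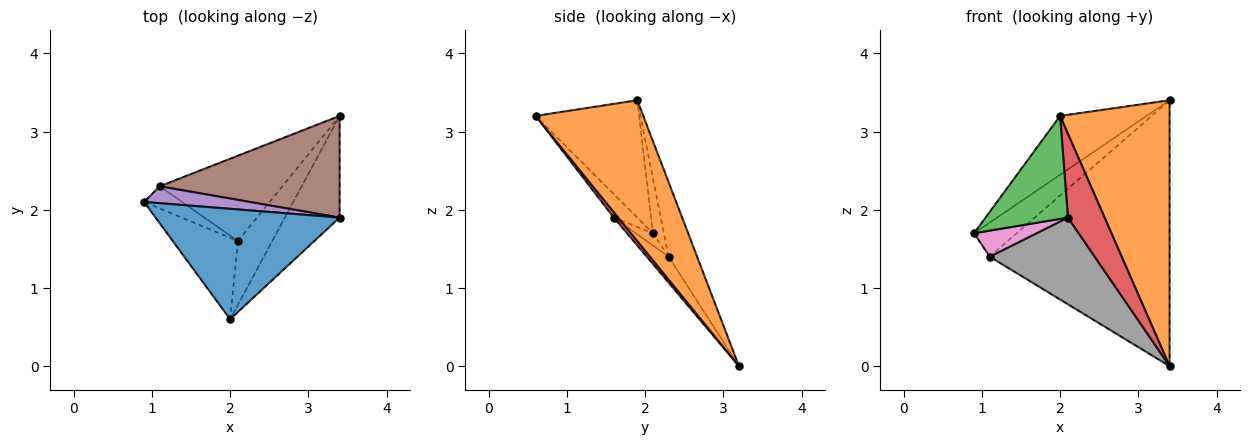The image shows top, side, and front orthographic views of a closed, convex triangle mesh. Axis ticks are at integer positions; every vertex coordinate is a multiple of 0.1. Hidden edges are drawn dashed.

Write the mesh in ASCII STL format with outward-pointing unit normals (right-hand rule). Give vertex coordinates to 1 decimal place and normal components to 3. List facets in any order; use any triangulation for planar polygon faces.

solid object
 facet normal -0.490 0.410 0.769
  outer loop
   vertex 2.0 0.6 3.2
   vertex 3.4 1.9 3.4
   vertex 0.9 2.1 1.7
  endloop
 endfacet
 facet normal 0.676 -0.688 -0.263
  outer loop
   vertex 3.4 3.2 0.0
   vertex 3.4 1.9 3.4
   vertex 2.0 0.6 3.2
  endloop
 endfacet
 facet normal -0.218 -0.765 -0.606
  outer loop
   vertex 2.1 1.6 1.9
   vertex 2.0 0.6 3.2
   vertex 0.9 2.1 1.7
  endloop
 endfacet
 facet normal 0.095 -0.793 -0.602
  outer loop
   vertex 2.1 1.6 1.9
   vertex 3.4 3.2 0.0
   vertex 2.0 0.6 3.2
  endloop
 endfacet
 facet normal -0.224 0.873 0.433
  outer loop
   vertex 1.1 2.3 1.4
   vertex 0.9 2.1 1.7
   vertex 3.4 1.9 3.4
  endloop
 endfacet
 facet normal -0.147 0.924 0.353
  outer loop
   vertex 1.1 2.3 1.4
   vertex 3.4 1.9 3.4
   vertex 3.4 3.2 0.0
  endloop
 endfacet
 facet normal -0.205 -0.746 -0.634
  outer loop
   vertex 1.1 2.3 1.4
   vertex 2.1 1.6 1.9
   vertex 0.9 2.1 1.7
  endloop
 endfacet
 facet normal -0.147 -0.705 -0.694
  outer loop
   vertex 1.1 2.3 1.4
   vertex 3.4 3.2 0.0
   vertex 2.1 1.6 1.9
  endloop
 endfacet
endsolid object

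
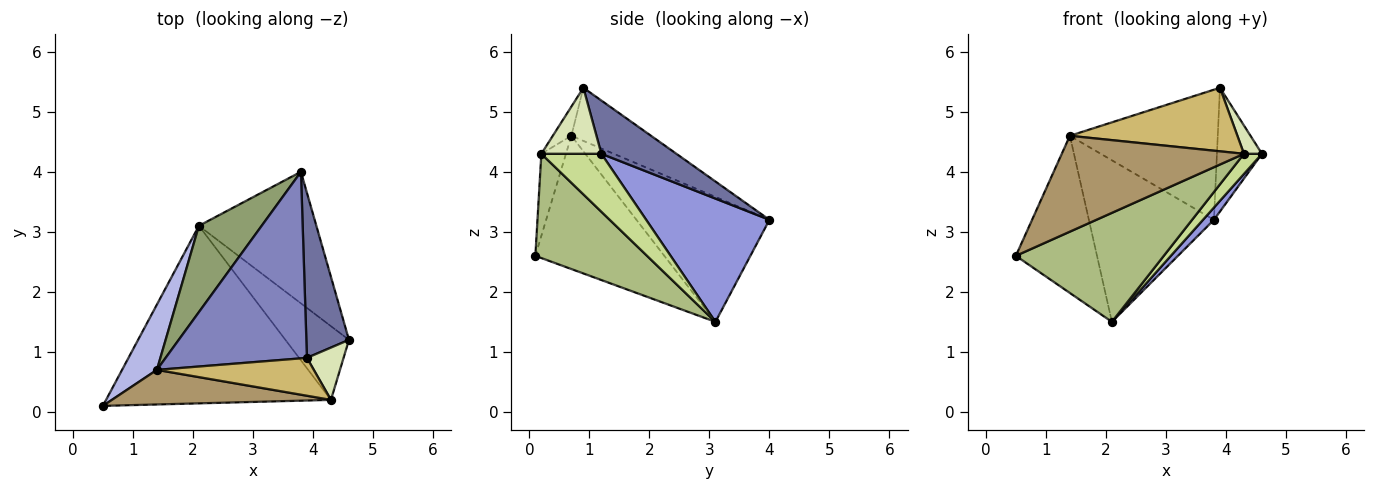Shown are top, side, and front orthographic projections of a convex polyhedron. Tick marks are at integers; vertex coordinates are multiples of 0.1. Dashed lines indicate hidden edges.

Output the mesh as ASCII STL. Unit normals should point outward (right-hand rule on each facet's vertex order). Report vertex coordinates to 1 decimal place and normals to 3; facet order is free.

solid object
 facet normal 0.707 0.424 0.566
  outer loop
   vertex 3.9 0.9 5.4
   vertex 4.6 1.2 4.3
   vertex 3.8 4.0 3.2
  endloop
 endfacet
 facet normal -0.295 0.547 0.784
  outer loop
   vertex 1.4 0.7 4.6
   vertex 3.9 0.9 5.4
   vertex 3.8 4.0 3.2
  endloop
 endfacet
 facet normal 0.722 -0.064 -0.688
  outer loop
   vertex 2.1 3.1 1.5
   vertex 3.8 4.0 3.2
   vertex 4.6 1.2 4.3
  endloop
 endfacet
 facet normal -0.826 0.520 0.216
  outer loop
   vertex 2.1 3.1 1.5
   vertex 0.5 0.1 2.6
   vertex 1.4 0.7 4.6
  endloop
 endfacet
 facet normal -0.684 0.643 0.344
  outer loop
   vertex 2.1 3.1 1.5
   vertex 1.4 0.7 4.6
   vertex 3.8 4.0 3.2
  endloop
 endfacet
 facet normal 0.367 -0.487 -0.793
  outer loop
   vertex 4.3 0.2 4.3
   vertex 0.5 0.1 2.6
   vertex 2.1 3.1 1.5
  endloop
 endfacet
 facet normal 0.661 -0.198 -0.724
  outer loop
   vertex 4.3 0.2 4.3
   vertex 2.1 3.1 1.5
   vertex 4.6 1.2 4.3
  endloop
 endfacet
 facet normal 0.846 -0.254 0.469
  outer loop
   vertex 4.3 0.2 4.3
   vertex 4.6 1.2 4.3
   vertex 3.9 0.9 5.4
  endloop
 endfacet
 facet normal -0.126 -0.933 0.337
  outer loop
   vertex 4.3 0.2 4.3
   vertex 1.4 0.7 4.6
   vertex 0.5 0.1 2.6
  endloop
 endfacet
 facet normal -0.095 -0.855 0.510
  outer loop
   vertex 4.3 0.2 4.3
   vertex 3.9 0.9 5.4
   vertex 1.4 0.7 4.6
  endloop
 endfacet
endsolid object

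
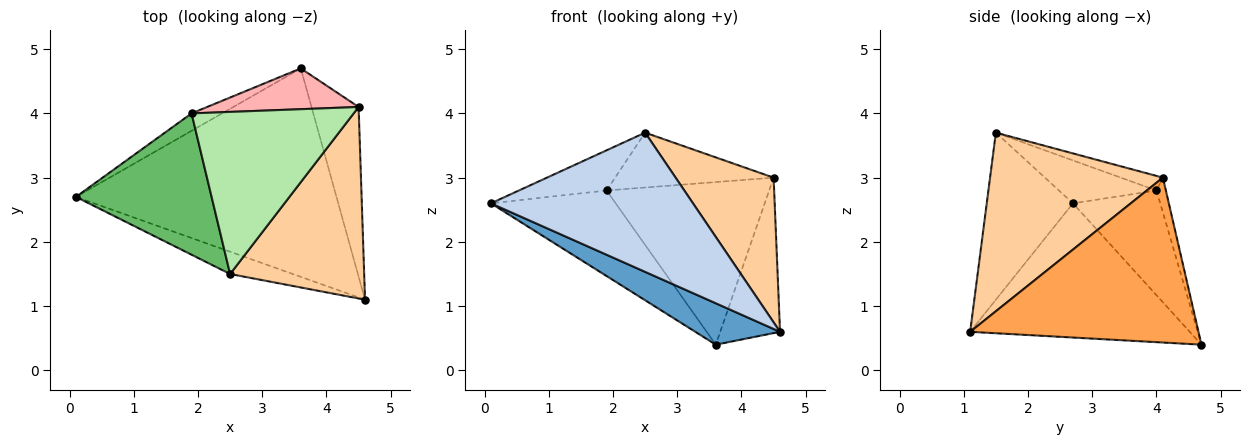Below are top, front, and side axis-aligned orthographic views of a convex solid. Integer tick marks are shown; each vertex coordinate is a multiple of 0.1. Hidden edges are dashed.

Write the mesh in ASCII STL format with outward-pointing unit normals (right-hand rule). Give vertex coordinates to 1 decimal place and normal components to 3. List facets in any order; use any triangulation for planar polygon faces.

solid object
 facet normal -0.451 -0.174 -0.875
  outer loop
   vertex 3.6 4.7 0.4
   vertex 4.6 1.1 0.6
   vertex 0.1 2.7 2.6
  endloop
 endfacet
 facet normal -0.388 -0.910 -0.146
  outer loop
   vertex 2.5 1.5 3.7
   vertex 0.1 2.7 2.6
   vertex 4.6 1.1 0.6
  endloop
 endfacet
 facet normal 0.932 0.244 -0.266
  outer loop
   vertex 4.5 4.1 3.0
   vertex 4.6 1.1 0.6
   vertex 3.6 4.7 0.4
  endloop
 endfacet
 facet normal 0.728 -0.413 0.547
  outer loop
   vertex 4.5 4.1 3.0
   vertex 2.5 1.5 3.7
   vertex 4.6 1.1 0.6
  endloop
 endfacet
 facet normal -0.291 0.261 0.920
  outer loop
   vertex 1.9 4.0 2.8
   vertex 0.1 2.7 2.6
   vertex 2.5 1.5 3.7
  endloop
 endfacet
 facet normal -0.085 0.319 0.944
  outer loop
   vertex 1.9 4.0 2.8
   vertex 2.5 1.5 3.7
   vertex 4.5 4.1 3.0
  endloop
 endfacet
 facet normal -0.565 0.808 -0.165
  outer loop
   vertex 1.9 4.0 2.8
   vertex 3.6 4.7 0.4
   vertex 0.1 2.7 2.6
  endloop
 endfacet
 facet normal -0.056 0.968 0.243
  outer loop
   vertex 1.9 4.0 2.8
   vertex 4.5 4.1 3.0
   vertex 3.6 4.7 0.4
  endloop
 endfacet
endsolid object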